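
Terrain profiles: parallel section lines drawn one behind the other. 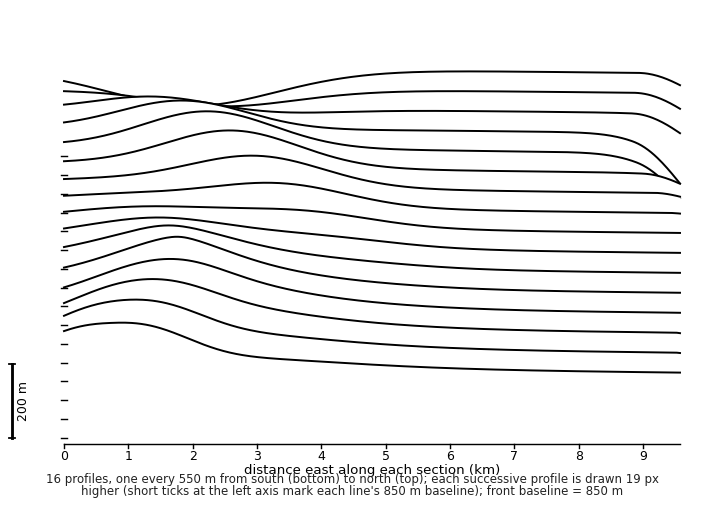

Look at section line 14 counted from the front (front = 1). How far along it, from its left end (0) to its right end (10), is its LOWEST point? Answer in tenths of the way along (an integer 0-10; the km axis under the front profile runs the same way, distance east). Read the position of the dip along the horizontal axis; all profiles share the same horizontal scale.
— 10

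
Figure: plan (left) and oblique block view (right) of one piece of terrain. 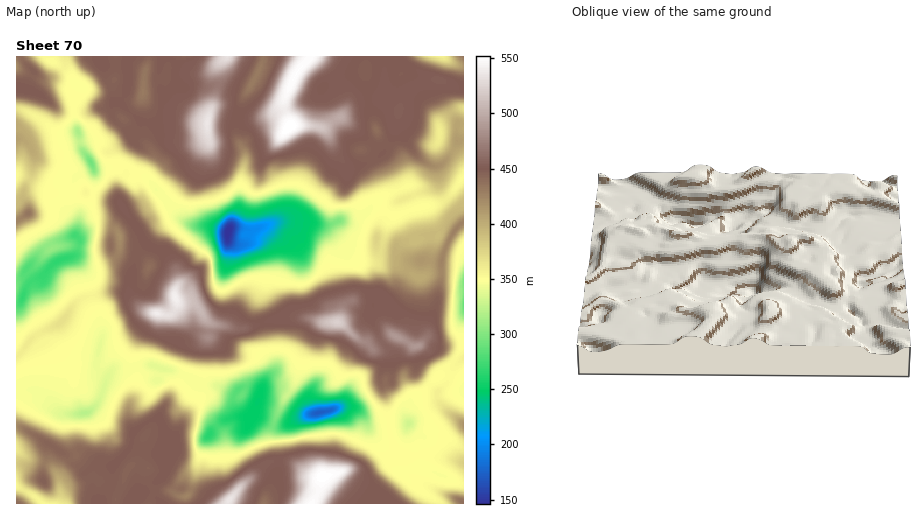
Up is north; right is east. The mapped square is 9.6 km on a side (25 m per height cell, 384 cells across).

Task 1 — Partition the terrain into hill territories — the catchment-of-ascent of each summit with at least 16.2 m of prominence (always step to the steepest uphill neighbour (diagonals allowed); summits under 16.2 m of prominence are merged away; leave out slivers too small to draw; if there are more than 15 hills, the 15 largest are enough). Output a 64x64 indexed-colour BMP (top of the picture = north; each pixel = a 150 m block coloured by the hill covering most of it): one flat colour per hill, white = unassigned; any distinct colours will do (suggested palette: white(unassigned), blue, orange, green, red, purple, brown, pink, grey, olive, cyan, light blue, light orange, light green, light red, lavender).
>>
<image width="64" height="64" href="data:image/bmp;base64,Qk12CAAAAAAAAHYAAAAoAAAAQAAAAEAAAAABAAQAAAAAAAAIAAATCwAAEwsAABAAAAAAAAAA////ALR3HwAOf/8ALKAsACgn1gC9Z5QAS1aMAMJ34wB/f38AIr28AM++FwDox64AeLv/AIrfmACWmP8A1bDFAAAO7jMzMzMzMzMzM3d3d3d3dzMzMzMzMzMzMzMzM///AO7uMzMzMzMzMzMzN3d3d3d3MzMzMzMzMzMzMzM////u7u4zMzMzMzMzMzM3d3d3d3czMzMzMzMzMzMzP////+7u7jMzMzMzMzMzMzd3d3d3d3MzMzMzMzMzMzP////d7u7uMzMzMzMzMzMzM3d3d3d3czMzMzMzMzMzP///3d3u7uMzMzMzMzMzMzMzd3d3d3dzMzMzMzMzMzMREd3d3e4zMzMzMzMzMzMzMzN3d3d3d3MzMzMzMzMzMREd3d3dMzMzMzMzMzMzMzMzMzd3d3d3czMzMzMzMzMxER3d3d0zMzMzMzMzMzMzMzMzN3d3d3dzMzMzMzMzMxERHd3d2zMzMzMzMzMzMzMzMzM3d3d3d3MzMzMzMzMzERHd3du7MzMzMzMzMzMzMzMzMzN3d3d3dzMzMzMzMzEREdu7u7szMzMzMzMzMzMzMzMzMzd3d3dEQzMzMzMzREERu7u7uzMzMzMzMzMzMzMzMzMzMzMXREREQzMzMzNERES7u7u7MzMzERETMzMzMzMzMzMzMRFEREREREMzNERERLu7u7szMzEREREzMzMzMzMzMzMxEUREREREREREREREu7u7uzMzERERETMzMzMzMzMzMzERFERERERERERERERru7u7EREREREREzMzMzMzMzMyIhIkRERERERERERERGZru7sRERERERETMzMzMzMzIiIiIiJEREREREREREREZma7uxERERERERMzMzMzMyIiIiIiIkREREREREREREZmZmERERERERERIiIzMyIiIiIiIiIiJERERERERERERmZmYREREREREREiIiIiIiIiIiIiIiIkRERERERERERmZmZmERERERERESIiIiIiIiIiIiIiIkRERERERERERGZmZmZhERERERERIiIiIiIiIiIiIiIiRERERERERERGZmZmZmYREREREREiIiIiIiIiIiIiIiJERERERERERGZmZmZmZhERERERESIiIiIiIiIiIiIiJEREREREREREZmZmZmZmERERERERIiIiIiIiIiIiIiIkREREREREREZmZmZmZmYREREREREiIiIiIiIiIiIiIiRERERERERERmZmZmZmZhEREREREiIiIiIiIiIiIiIiJERERERERERGZmZmZmZmERERERESIiIiIiIiIiIiIiIkRERERERERERERmZmZmYRERERERIiIiIiIiIiIiIiIiRERERERERERERGZmZmZhEREREREiIiIiIiIiIiIiIiJERERERERERERERmZmZmEREREREiIiIiIiIiIiIiIiIkREREREREREREREZmZmaIERERESIiIiIiIiIiIiIiIiJEREREREREREREQmZmZogRERERIiIiIiIiIiIiIiIiJEREREREREREREIiIiIiiBERERIiIiIiIiIiIiIiIiIkRERERERERCIiIiIiIiKIgRERIiIiIiIiIiIiIiIiIiREREREREQiIiIiIiIiIoiIERESIiIiIiIiIiIiIiIiJERERERERCIiIiIiIiIiiIiIERIiIiIiIiIiIiIiIRRERERERERCIiIiIiIiIiKIiIiIgiIiIiIiIiIiIiIRFERERERERCIiIiIiIiIiIoiIiIiCIiIiIiIiIiIiJVERFEREREREIiIiIiIiIiIiiIiIiIIiIiIiIiIiVVVVURERERERERESIiIiIiIiIiKIiIiIEiIiIiIiIiVVVVVVERERERERERERIiESIiIiIoiIiIERIiIiIiIiVVVVVVURERERERERERESERERIiIiiIiIgRESIiIiIiVVVVVVVREREREREREREREREREREiKIiIiIERIiIiIiVVVVVVVVERERERERERERERERERERIoiImYgREiIiIiJVVVVVVVURERERERERERERERERERESiJmZmBESIiIiJVVVVVVVVRERERERERERERERERERERGZmZmZmRIiIiFVVVVVVVVVEREREREREREREREREREREZmZmZmZkRERERVVVVVVVVVRERERERERERERERERERERmZmZmZkRERERFVVVVVVVVVERERERERERERERERERERGZmZmZmREREREVVVVVVVVVEREREREREREREREREREREZmZmZmRERERERVVVVVVVVURERERERERERERERERERERmZmZmZERERERFVVVVVVVVRERERERERERERERERERERGZmZqqoREREREVVVVVVVVREREREREREREREREREREREZmZqqoRERERERVVVVVVVVERERERERERERERERERERERmZqqqhERERERFVVVVVVVVRERERERERERERERERERERGqqqqqEREREREVVVVVVVVVEREREREREREREREREREREaqqqqoREREREVVVVVVVVVURERERERERERERERERERERqqqqqhERERERVVVVVVVVVVERERERERERERERERERERGqqqqqoRERERFVVVVVVVXMwREREREREREREREREREREaqqqqoRERERERVVzMzMzMzMERERERERERERERERERERqqqqqhERERERERHMzMzMzMwRERERERERERERERERERGqqqoREREREREREczMzMzMzMEREREREREREREREREREaqqoRERERERERERzMzMzMzMwREREREREREREREREREA"/>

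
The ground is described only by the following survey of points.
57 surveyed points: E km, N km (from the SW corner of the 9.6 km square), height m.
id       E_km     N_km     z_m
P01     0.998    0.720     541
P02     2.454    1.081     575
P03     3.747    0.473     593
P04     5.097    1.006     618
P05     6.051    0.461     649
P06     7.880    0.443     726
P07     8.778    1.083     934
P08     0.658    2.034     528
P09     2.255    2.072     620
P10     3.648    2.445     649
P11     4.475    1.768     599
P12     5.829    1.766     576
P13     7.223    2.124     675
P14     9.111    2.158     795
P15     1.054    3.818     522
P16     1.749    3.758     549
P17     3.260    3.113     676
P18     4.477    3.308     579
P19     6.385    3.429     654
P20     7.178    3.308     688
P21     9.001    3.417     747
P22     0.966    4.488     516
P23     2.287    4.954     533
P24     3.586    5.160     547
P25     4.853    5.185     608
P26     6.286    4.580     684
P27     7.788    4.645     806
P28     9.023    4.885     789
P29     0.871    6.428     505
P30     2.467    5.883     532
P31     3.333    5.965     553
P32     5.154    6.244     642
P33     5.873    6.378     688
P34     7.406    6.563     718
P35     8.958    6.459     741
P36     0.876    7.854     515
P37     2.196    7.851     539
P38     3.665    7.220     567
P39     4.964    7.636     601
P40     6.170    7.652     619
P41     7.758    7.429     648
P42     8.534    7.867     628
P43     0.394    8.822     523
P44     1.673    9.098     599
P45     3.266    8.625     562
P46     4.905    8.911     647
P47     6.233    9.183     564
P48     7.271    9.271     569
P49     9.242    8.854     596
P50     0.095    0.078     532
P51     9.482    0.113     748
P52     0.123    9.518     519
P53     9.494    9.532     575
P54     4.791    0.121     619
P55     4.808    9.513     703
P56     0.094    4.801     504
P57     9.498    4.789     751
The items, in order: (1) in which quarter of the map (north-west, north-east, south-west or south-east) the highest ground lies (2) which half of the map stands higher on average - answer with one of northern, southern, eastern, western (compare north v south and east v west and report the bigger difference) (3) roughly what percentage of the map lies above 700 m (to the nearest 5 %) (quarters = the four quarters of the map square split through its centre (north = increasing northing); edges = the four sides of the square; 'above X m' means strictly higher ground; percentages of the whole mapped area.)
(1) Look to the south-east quarter for the highest ground.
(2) The eastern half stands higher on average than the western half.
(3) Ground above 700 m makes up about 20 % of the sheet.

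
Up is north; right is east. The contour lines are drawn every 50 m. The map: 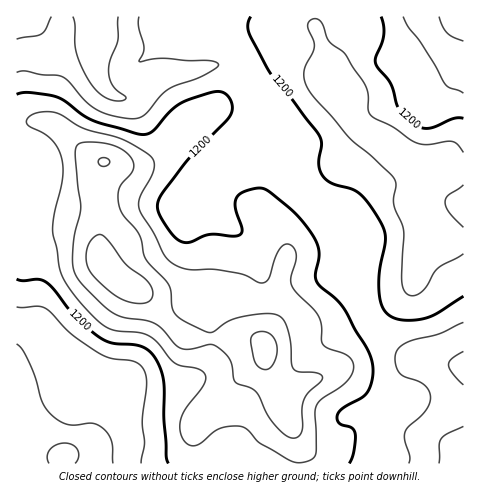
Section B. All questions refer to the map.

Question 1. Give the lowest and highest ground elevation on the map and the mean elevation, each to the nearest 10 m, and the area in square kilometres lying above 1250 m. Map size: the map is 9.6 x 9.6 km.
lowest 1060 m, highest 1380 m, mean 1210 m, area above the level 26.7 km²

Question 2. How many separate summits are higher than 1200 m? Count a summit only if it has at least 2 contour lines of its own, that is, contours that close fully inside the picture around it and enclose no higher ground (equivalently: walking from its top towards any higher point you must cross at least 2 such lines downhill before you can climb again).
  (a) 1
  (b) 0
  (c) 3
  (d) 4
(a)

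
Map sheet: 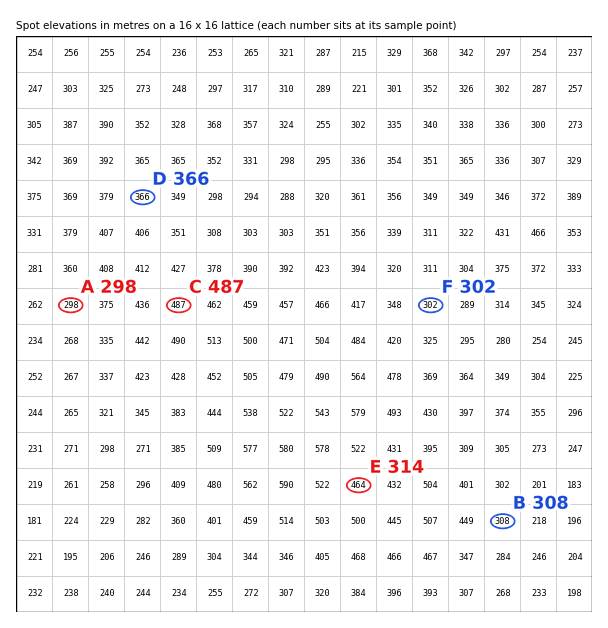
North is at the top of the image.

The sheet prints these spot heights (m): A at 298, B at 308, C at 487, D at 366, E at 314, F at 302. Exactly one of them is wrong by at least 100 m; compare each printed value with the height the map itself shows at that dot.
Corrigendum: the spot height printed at E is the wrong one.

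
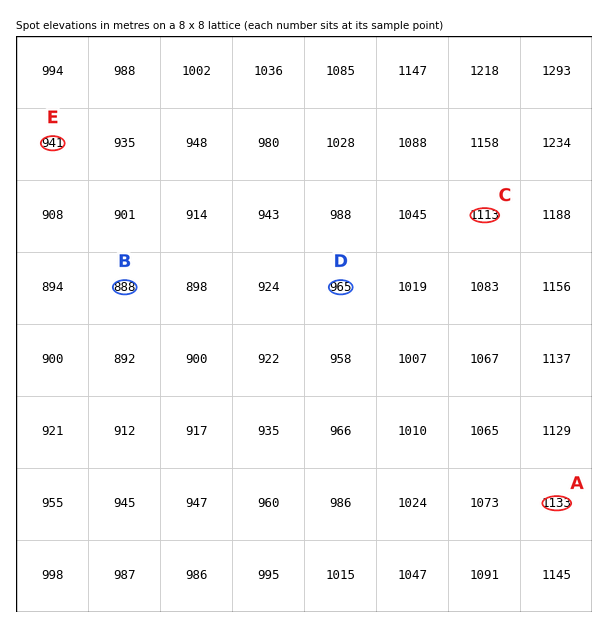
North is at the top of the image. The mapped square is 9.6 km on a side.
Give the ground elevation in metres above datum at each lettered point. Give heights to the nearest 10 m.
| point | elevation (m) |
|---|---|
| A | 1130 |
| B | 890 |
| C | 1110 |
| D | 960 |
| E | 940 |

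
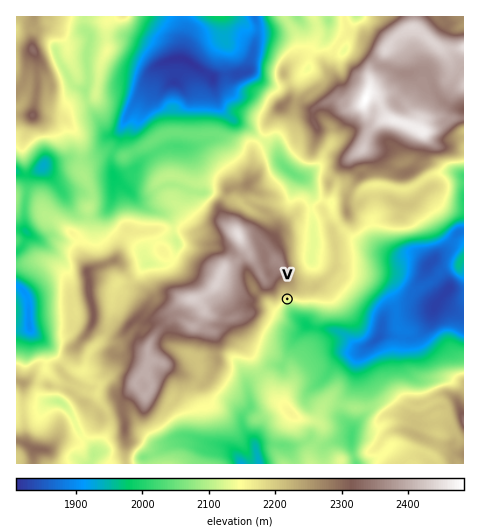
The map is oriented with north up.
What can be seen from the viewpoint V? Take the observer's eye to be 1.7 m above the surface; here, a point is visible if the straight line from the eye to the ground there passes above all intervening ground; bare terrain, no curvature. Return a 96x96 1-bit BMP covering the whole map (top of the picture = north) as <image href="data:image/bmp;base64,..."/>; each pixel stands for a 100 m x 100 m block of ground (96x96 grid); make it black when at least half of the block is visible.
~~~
<image width="96" height="96" href="data:image/bmp;base64,Qk2+BAAAAAAAAD4AAAAoAAAAYAAAAGAAAAABAAEAAAAAAIAEAAATCwAAEwsAAAIAAAAAAAAA////AAAAAAAAAAAAABAAABwB4AQAAAAAAAAAAA9AAA0AAAAAAAAAAA5wAA8AAAAAAAAAAAB4AA0AAAAAAAAAAAB8AA0AAAAAAAAAAAA+AAcAAAAAAAAAAAA/BgcAAAAAAAAAAAA//AcAAAAAAAAAAGAYeAcAAAAAAAAAA+AceAcAAAAAAAAAH8Af/gcAAAAAAAAAP8AP/IcAAAAAAAAA/+P/+H4AAAAAAAAB/+P//w4AAAAAAAAD+/H///4AAAAAAAAH8fn///8AAAAAAAAP+f////8AAAAAAAAP/v////8AAAAAAAAP//////8AAAAAAAAP//////8AAAAAAAAP//////8AAAAAAAAMf/////8AAAAAAAAM//////8AAAAAAAAf/+A///8AAAAAAAA//+Af//8AAAAAAAAf/+AAAP8AAAAAAAAf//4AABgAAAAAAAAf//4AAAAAAAAAAAAf/+AAAAAAAAAAAAAf/4AAAAAAAAAAAAAf/8AAAAAAAAAAAAAf/8AAAAAAAAAAAAAf/+AAAAAAAAAAAAAY+AAAAAAAAAAAAAAA+AAAAAAAAAAAAAAA+AAAAAAAAAAAAAABoAAAAAAAAAAAAAABAAAAAAAAAAAAAAAAAAAAAAAAAAAAAAAAAAAAAAAAAAAAAAAAAAAAAAAAAAAAAAAAAAAAAAAAAAAAAAAAAAAAAAAAAAAAAAAAAAAAAAAAAAAAAAAAAAAAAAAAAAAAAAAAAAAAAAAAAAAAAAAAAAAAAAAAAAAAAAAAAAAAAAAAAAAAAAAAAAAAAAAAAAAAAAAAAAAAAAAAAAAAAAAAAAAAAAAAAAAAAAAAAAAAAAAAAAAAAAAAAAAAAAAAAAAAAAAAAAAAAAAAAAAAAAAAAAAAAAAAAAAAAAAAAAAAAAAAAAAAAAAAAAAAAAAAAAAAAAAAAAAAAAAAAAAAAAAAAAAAAAAAAAAAAAAAAAAAAAAAAAAAAAAAAAAAAAAAAAAAAAAAAAAAAAAAAAAAAAAAAAAAAAAAAAAAAAAAAAAAAAAAAAAAAAAAAAAAAAAAAAAAAAAAAAAAAAAAAAAAAAAAAAAAAAAAAAAAAAAAAAAAAAAAAAAAAAAAAAAAAAAAAAAAAAAAAAAAAAAAAAAAAAAAAAAAAAAAAAAAAAAAAAAAAAAAAAAAAAAAAAAAAAAAAAAAAAAAAAAAAAAAAAAAAAAAAAAAAAAAAAAAAAAAAAAAAAAAAAAAAAAAAAAAAAAAAAAAAAAAAAAAAAAAAAAAAAAAAAAAAAAAAAAAAAAAAAAAAAAAAAAAAAAAAAAAAAAAAAAAAAAAAAAAAAAAAAAAAAAAAAAAAAAAAAAAAAAAAAAAAAAAAAAAAAAAAAAAAAAAAAAAAAAAAAAAAAAAAAAAAAAAAAAAAAAAAAAAAAAAAAAAAAAAAAAAAAAAAAAAAAAAAAAAAAAAAAAAAAAAAAAAAAAAAAAAAAAAAAAAAAAAAAAAAAAAAAAAAAAAAAAAAAAAAAAAAAAAAAAAAAAAAAAAAAAAAAAAAAAAAAAAAAAAAAAAAAA="/>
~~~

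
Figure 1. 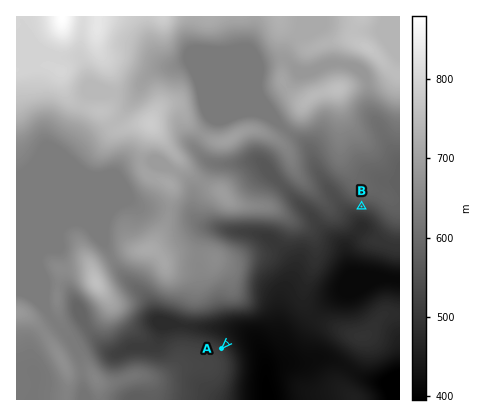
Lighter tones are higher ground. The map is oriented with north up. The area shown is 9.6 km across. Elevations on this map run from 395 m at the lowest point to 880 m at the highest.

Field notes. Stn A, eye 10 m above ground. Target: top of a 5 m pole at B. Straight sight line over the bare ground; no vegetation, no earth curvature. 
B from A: yes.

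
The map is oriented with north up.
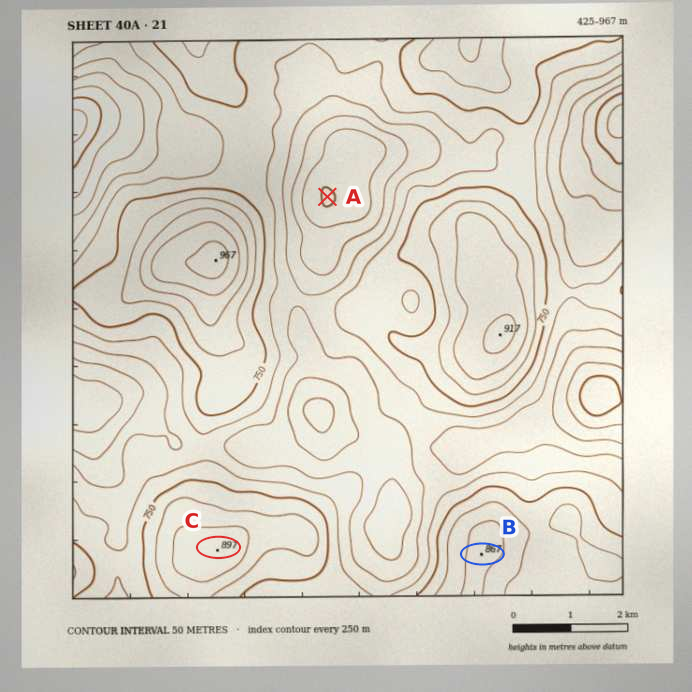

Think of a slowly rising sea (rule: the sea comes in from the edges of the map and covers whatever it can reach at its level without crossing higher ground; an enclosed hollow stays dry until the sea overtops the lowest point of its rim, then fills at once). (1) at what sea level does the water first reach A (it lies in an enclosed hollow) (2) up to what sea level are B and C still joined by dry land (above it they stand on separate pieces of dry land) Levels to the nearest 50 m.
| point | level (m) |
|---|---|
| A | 650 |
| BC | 700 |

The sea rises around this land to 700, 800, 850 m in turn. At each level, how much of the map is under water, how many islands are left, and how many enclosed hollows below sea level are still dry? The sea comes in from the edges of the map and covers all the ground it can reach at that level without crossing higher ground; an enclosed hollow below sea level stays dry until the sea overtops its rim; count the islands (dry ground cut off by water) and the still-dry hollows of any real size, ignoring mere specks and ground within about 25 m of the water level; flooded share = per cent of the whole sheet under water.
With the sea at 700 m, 47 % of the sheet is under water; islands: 0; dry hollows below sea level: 0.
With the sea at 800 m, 83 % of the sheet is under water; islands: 2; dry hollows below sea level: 0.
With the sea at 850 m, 92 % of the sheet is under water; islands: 3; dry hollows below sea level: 0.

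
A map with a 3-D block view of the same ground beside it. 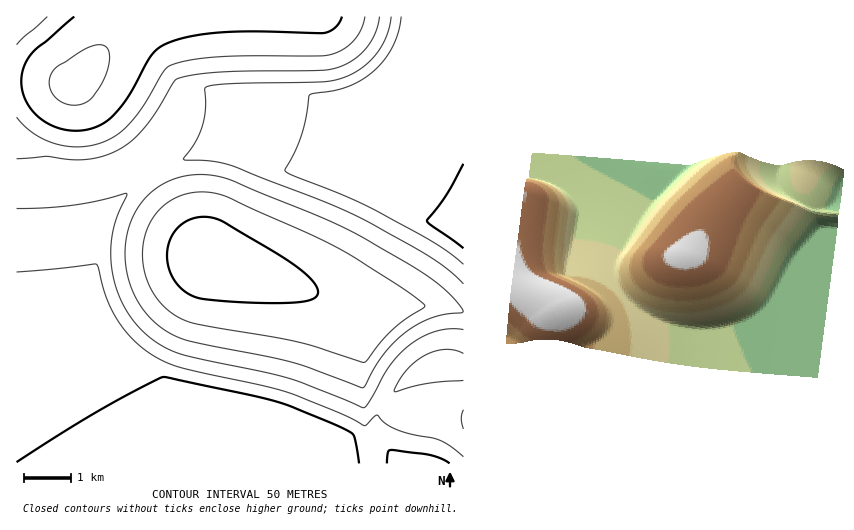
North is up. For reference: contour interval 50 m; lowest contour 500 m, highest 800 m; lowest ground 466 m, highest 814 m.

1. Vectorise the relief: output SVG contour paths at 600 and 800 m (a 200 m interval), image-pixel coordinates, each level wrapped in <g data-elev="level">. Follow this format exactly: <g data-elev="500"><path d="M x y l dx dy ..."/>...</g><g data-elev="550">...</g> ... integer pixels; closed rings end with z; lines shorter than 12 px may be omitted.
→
<g data-elev="600"><path d="M463 410l-2 9 2 10"/><path d="M463 284l-16-15-21-14-56-32-28-14-112-44-17-4-27-1-3-1 12-16 7-17 3-16 1-23 5-2 20-1 94-2 20-5 17-9 14-14 10-18 5-19"/><path d="M17 209l29-1 28-3 25-5 27-7 0 3-8 19-5 17-2 18 1 19 4 18 7 17 10 16 12 13 16 12 18 8 109 25 74 29 2 1 4-4 24-41 18-18 13-8 14-6 14-2 12 1"/></g><g data-elev="800"><path d="M66 104l10 1 9-2 7-5 6-9 7-13 4-14 0-10-4-6-8-1-10 3-28 18-6 5-4 10 2 9 5 8z"/></g>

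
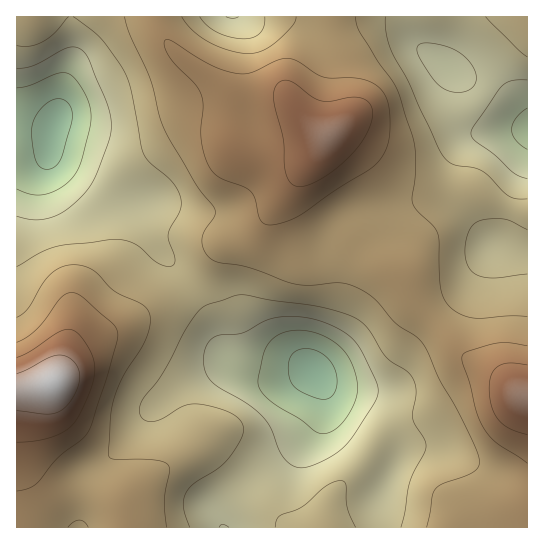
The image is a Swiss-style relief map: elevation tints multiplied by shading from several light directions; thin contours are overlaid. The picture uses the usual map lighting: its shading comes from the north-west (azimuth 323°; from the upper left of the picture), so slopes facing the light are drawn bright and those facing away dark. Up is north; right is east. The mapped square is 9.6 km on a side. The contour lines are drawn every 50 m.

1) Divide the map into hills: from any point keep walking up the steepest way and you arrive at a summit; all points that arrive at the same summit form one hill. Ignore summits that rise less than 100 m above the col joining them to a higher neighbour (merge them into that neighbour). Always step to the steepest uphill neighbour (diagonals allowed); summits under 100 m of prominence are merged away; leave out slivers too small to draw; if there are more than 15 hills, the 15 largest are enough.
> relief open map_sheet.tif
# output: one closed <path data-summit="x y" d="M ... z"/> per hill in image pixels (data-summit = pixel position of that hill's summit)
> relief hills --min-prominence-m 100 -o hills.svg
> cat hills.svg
<path data-summit="53 383" d="M70 16l-54 1 0 510 362 1 1-29 17-44-3-16-8-13-20-18-31-13-21-24-7 0-21 6-20 0-18-4-12-6-10-12-22-53-48-59-16-41-2-2-26 0-17-7-36-28-7-8 0-23 8-21 2-20 12-40 0-18z"/><path data-summit="329 135" d="M407 16l-336 1 2 36-12 40-2 20-8 21-2 20 9 11 36 28 17 7 26 0 2 2 16 41 41 50 11 16 18 46 10 12 12 6 18 4 20 0 27-7 0-12 20-55 1-14-6-32 0-15 12-18 20-11 28-2 19-7 45-11 5-6 1-20 6-18 8-12 15-4 42-4 0-7-25-23-13-10-33-14-32-24-12-13z"/><path data-summit="527 397" d="M527 129l-41 4-15 4-8 12-6 18-1 20-5 6-45 11-19 7-21 1-15 4-16 13-8 13 0 15 6 32-1 14-20 55 0 12 22 25 39 18 12 13 8 13 3 16-17 44 0 29 149-1 0-276-36-6 9-8 3-6 9-34 15-38z"/>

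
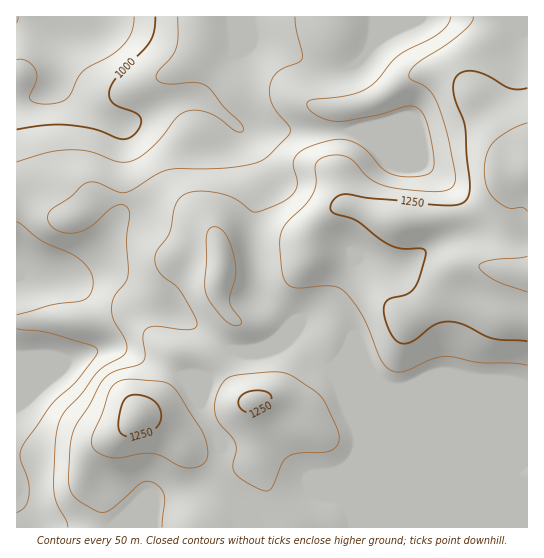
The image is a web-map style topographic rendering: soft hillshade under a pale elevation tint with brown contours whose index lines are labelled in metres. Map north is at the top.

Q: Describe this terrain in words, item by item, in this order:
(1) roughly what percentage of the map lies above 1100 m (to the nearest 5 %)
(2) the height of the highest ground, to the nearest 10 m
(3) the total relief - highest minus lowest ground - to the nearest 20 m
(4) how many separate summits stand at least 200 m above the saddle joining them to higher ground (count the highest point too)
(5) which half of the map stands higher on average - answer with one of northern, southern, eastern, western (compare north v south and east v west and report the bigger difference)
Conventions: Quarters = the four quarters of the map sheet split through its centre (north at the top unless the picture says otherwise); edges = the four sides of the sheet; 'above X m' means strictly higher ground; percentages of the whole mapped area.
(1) Roughly 75 % of the ground is higher than 1100 m.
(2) About 1330 m is the highest elevation on the sheet.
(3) Highest minus lowest: about 420 m of relief.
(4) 1 summit rises at least 200 m above its surroundings.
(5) The eastern half stands higher on average than the western half.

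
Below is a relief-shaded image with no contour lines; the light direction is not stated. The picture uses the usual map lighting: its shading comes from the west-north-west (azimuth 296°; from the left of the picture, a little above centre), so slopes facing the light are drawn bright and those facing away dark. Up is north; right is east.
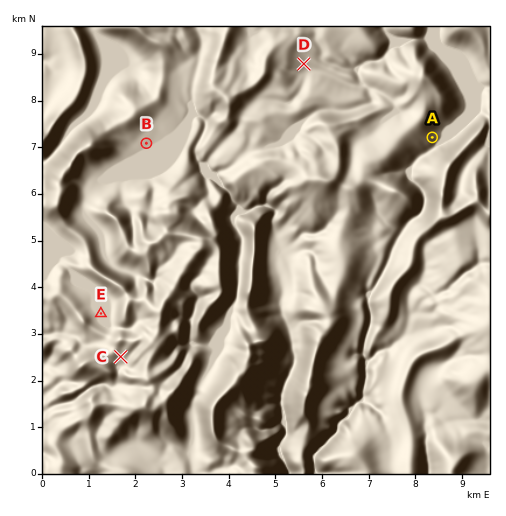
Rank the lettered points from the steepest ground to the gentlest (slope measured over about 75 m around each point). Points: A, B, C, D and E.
A C D B E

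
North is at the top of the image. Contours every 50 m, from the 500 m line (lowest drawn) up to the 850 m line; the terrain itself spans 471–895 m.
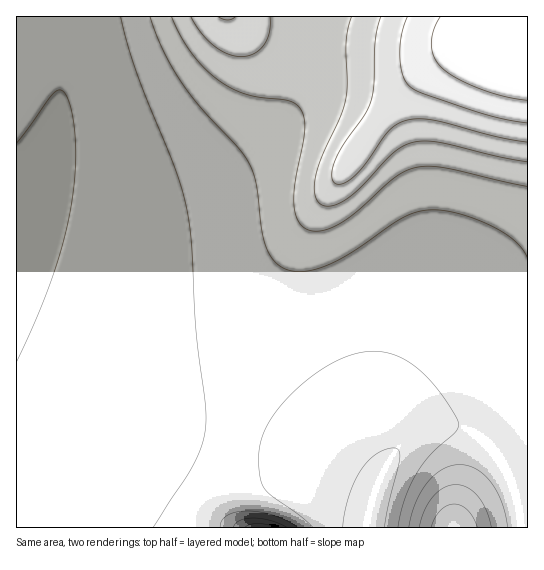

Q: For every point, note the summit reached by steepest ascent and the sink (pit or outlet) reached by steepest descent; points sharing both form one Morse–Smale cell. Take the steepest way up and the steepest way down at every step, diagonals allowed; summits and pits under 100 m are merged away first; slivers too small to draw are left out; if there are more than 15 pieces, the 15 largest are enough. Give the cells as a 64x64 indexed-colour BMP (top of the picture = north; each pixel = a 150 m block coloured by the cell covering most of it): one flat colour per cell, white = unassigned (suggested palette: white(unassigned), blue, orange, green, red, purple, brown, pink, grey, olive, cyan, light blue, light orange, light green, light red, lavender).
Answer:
<image width="64" height="64" href="data:image/bmp;base64,Qk12CAAAAAAAAHYAAAAoAAAAQAAAAEAAAAABAAQAAAAAAAAIAAATCwAAEwsAABAAAAAAAAAA////ALR3HwAOf/8ALKAsACgn1gC9Z5QAS1aMAMJ34wB/f38AIr28AM++FwDox64AeLv/AIrfmACWmP8A1bDFACIiIiIiIiIiIiIiIiIiIiIiIiIiIiIzMzMzMzMzMzMxIiIiIiIiIiIiIiIiIiIiIiIiIiIiIjMzMzMzMzMzMzEiIiIiIiIiIiIiIiIiIiIiIiIiIiIiMzMzMzMzMzMzMSIiIiIiIiIiIiIiIiIiIiIiIiIiIiIjMzMzMzMzMzMxIiIiIiIiIiIiIiIiIiIiIiIiIiIiIiMzMzMzMzMzMxEiIiIiIiIiIiIiIiIiIiIiIiIiIiIiEzMzMzMzMzMzESIiIiIiIiIiIiIiIiIiIiIiIiIiIiERMzMzMzMzMzMRIiIiIiIiIiIiIiIiIiIiIiIiIiIhEREzMzMzMzMzMREiIiIiIiIiIiIiIiIiIiIiIiIiERERERMzMzMzMzMRESIiIiIiIiIiIiIiIiIiIiIiEREREREREzMzMzMzMxERIiIiIiIiIiIiIiIiIiIRERERERERERERMzMzMzMxEREiIiIiIiIiIiIiIiERERERERERERERERETMzMzMxERESIiIiIiIiIiIiERERERERERERERERERERETMzMRERERIiIiIiIiIiIREREREREREREREREREREREREREREREREiIiIiIiIhERERERERERERERERERERERERERERERERESIiIiIiERERERERERERERERERERERERERERERERERERIiIiIhEREREREREREREREREREREREREREREREREREREiIiIRERERERERERERERERERERERERERERERERERERESIiERERERERERERERERERERERERERERERERERERERERIRERERERERERERERERERERERERERERERERERERERERERERERERERERERERERERERERERERERERERERERERERERERERERERERERERERERERERERERERERERERERERERERERERERERERERERERERERERERERERERERERERERERERERERERERERERERERERERERERERERERERERERERERERERERERERERERERERERERERERERERERERERERERERERERERERERERERERERERERERERERERERERERERERERERERERERERERERERERERERERERERERERERERERERERERERERERERERERERERERERERERERERERERERERERERERERERERERERERERERERERERERERERERERERERERERERERERERERERERERERERERERERERERERERERERERERERERERERERERERERERERERERERERERERERERERERERERERERERERERERERERERERERERERERERERERERERERERERERERERERERERERERERERERERERERERERERERERERERERERERERERERERERERERERERERERERERERERERERERERERERERERERERERERERERERERERERERERERERERERERERERERERERERERERERERERERERERERERERERERERERERERERERERERERERERERERERERERERERERERERERERERERERERERERERERERERERERERERERERERERERERERERERERERERERERERERERERERERERERERERERERERERERERERERERERERERERERERERERERERERERERERERERERERERERERERERERERERERERERERERERERERERERERERERERERERERERERERERERERERERERERERERERERERERERERERERERERERERERERERERERERERERERERERERERERERERERERERERERERERERERERERERERERERERERERERERERERERERERERERERERERERERERERERERERERERERERERERERERERERERERERERERERERERERERERERERERERERERERERERERERERERERERERERERERERERERERERERERERERERERERERERERERERERERERERERERERERERERERERERERERERERERERERERERERERERERERERERERERERERERERERERERERERERERERERERERERERERERERERERERERERERERERERERERERERERERERERERERERERERERERERERERERERERERERERERERERERERERERERERERERERERERERERERERERERERERERERERERERERERERERERERERERERERERERERERERERERERERERERERERERERERERERERERERERERERERERERERERERERERERERERERERERERERERERERERERERERERERERERERERERERERERERERERERERERERERERERERERERERERERERERERERERERERERERERERERERERERERERERERERERERERERERERERERERERERERERERERERERERERERERERERERERERERERERERERERERERERERERERERERERERERERERERERERERERERERERERERERERERERERERERERERERERERERERERERERERERERERERERERERERERERERERERERERERERERERERERERERERERERERERERERERERERERERERERERERERERERERERERERERERERERERERERERERERERERERERERERERERERERERER"/>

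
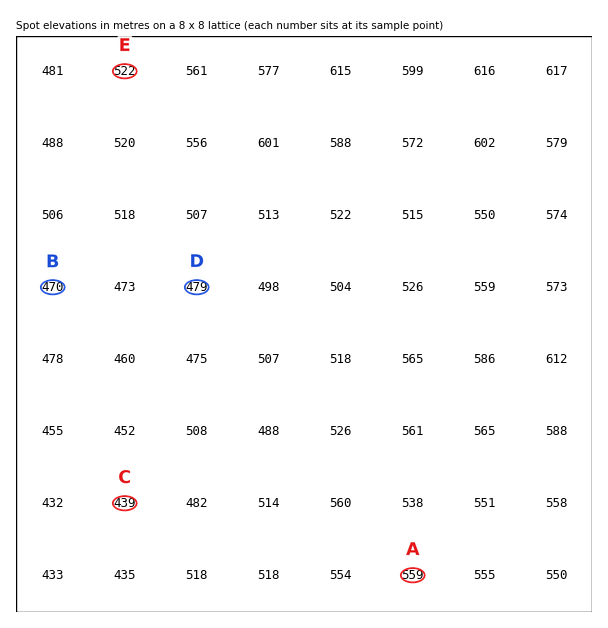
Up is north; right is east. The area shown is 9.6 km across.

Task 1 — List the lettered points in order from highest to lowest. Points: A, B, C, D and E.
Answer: A E D B C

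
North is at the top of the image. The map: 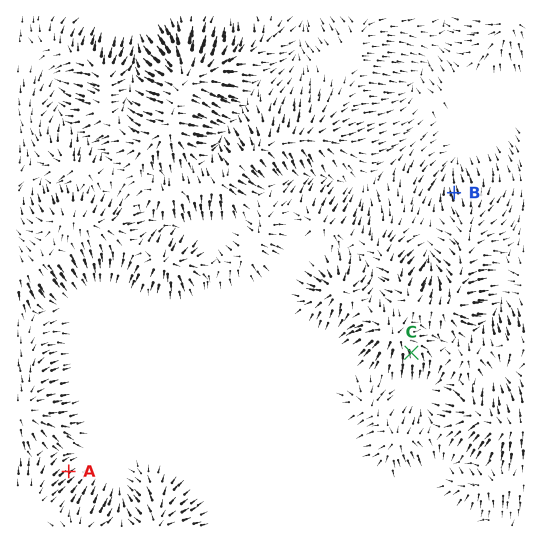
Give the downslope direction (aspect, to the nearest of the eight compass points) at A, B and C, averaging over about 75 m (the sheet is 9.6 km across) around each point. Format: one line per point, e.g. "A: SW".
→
A: NE
B: N
C: S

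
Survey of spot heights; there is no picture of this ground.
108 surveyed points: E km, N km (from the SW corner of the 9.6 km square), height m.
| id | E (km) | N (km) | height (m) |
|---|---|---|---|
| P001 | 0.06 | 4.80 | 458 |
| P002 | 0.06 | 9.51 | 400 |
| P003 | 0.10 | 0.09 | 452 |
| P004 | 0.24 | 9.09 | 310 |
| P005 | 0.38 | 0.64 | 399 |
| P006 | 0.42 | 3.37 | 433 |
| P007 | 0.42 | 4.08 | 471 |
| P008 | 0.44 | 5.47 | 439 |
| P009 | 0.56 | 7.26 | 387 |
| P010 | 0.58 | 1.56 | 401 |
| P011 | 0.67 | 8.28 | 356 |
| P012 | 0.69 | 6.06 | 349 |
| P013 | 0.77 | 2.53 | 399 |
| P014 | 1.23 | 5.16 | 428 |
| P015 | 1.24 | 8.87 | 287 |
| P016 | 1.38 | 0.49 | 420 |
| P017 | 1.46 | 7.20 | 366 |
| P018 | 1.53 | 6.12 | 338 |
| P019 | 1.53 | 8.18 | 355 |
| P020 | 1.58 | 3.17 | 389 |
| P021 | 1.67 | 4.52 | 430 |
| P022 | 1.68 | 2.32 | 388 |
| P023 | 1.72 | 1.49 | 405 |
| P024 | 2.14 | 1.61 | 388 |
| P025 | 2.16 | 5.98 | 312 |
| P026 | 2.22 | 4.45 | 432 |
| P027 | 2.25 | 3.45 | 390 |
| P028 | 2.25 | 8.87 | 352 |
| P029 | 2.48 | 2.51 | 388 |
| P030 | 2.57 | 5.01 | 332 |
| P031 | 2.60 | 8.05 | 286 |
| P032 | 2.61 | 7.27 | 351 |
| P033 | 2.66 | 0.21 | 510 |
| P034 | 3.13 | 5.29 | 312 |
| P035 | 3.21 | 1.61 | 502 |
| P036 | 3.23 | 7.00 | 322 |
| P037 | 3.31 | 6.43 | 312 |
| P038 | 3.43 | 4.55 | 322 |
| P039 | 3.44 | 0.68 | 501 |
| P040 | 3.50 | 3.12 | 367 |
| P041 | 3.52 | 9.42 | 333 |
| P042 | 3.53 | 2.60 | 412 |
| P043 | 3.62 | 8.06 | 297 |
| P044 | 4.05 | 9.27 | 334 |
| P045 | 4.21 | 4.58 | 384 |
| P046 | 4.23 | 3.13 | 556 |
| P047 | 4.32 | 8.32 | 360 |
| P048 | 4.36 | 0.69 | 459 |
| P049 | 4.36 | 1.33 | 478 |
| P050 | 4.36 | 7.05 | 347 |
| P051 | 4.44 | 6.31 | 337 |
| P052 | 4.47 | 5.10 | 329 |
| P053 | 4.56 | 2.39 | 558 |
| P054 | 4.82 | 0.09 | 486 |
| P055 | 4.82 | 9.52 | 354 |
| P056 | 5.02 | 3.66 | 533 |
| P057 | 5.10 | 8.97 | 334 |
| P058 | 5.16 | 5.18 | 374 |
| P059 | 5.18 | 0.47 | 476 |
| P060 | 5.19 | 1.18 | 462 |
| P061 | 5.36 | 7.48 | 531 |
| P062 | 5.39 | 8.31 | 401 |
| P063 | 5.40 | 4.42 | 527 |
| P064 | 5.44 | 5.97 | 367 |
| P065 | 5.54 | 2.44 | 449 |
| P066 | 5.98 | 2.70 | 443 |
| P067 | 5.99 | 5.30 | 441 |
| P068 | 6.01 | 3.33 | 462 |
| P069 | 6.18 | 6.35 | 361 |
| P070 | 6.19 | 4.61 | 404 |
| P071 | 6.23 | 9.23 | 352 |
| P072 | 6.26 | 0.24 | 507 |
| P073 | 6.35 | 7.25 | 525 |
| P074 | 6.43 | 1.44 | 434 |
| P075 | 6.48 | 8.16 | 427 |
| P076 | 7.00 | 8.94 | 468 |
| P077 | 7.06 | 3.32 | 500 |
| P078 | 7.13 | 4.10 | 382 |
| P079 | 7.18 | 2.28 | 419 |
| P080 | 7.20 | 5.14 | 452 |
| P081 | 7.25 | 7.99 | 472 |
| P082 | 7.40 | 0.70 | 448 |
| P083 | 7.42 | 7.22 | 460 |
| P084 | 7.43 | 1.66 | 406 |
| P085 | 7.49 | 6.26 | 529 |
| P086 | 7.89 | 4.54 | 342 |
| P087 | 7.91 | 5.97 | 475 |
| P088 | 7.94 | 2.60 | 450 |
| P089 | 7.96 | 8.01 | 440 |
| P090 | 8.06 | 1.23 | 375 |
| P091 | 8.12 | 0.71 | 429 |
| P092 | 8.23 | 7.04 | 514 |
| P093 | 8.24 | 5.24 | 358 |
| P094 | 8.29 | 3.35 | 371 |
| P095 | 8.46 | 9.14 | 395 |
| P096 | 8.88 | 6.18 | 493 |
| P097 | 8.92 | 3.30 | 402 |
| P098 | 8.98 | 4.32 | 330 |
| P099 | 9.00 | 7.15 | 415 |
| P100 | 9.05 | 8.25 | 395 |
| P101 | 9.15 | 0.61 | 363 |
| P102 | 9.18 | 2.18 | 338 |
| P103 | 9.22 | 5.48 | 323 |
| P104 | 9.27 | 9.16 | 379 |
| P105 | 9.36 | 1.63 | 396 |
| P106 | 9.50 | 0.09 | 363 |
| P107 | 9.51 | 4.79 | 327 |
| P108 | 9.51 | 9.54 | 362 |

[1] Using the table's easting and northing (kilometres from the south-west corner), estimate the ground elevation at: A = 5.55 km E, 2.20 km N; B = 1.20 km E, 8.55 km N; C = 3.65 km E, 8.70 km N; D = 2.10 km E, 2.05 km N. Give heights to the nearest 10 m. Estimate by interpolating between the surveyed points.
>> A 410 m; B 330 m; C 340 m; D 390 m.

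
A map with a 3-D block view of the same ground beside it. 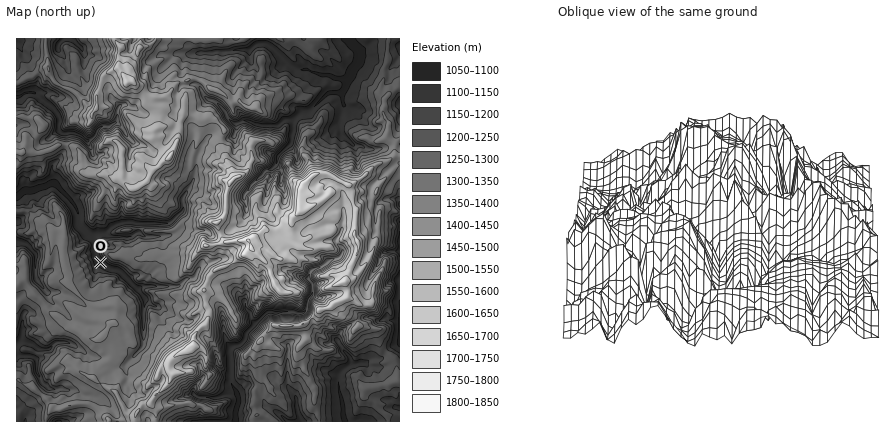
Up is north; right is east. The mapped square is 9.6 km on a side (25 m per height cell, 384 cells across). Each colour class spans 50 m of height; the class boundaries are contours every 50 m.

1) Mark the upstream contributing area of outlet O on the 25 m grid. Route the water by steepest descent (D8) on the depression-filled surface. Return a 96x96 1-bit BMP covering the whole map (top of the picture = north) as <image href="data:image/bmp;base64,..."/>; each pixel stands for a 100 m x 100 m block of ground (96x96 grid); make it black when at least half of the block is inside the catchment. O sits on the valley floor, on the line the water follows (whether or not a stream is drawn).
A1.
<image width="96" height="96" href="data:image/bmp;base64,Qk2+BAAAAAAAAD4AAAAoAAAAYAAAAGAAAAABAAEAAAAAAIAEAAATCwAAEwsAAAIAAAAAAAAA////AAAAAAAAAAAAAAAAAAAAAAAAAAAAAAAAAAAAAAAAAAAcAAAAAAAAAAAAAAAeAAAAAAAAAAAAAAA/gAAAAAAAAAAAAAA/wAAAAAAAAAAAAAB/4AAAAAAAAAAAAAB/8AAAAAAAAAAAAAH/+AAAAAAAAAAAAAf//AAAAAAAAAAAAA///gAAAAAAAAAAAB///gAAAAAAAAAAAA///AAAAAAAAAAAAAf//AAAAAAAAAAAAAP//AAAAAAAAAAAAAD//gAAAAAAAAAAAAD//wAAAAAAAAAAAAD//8AAAAAAAAAAAAD//+AAAAAAAAAAAAD///AAAAAAAAAAAAH///AAAAAAAAAAAAP///gAAAAAAAAAAAP///gAAAAAAAAAAAH///wAAAAAAAAAAAH///4AAAAAAAAAAAB///8AAAAAAAAAAAB///8AAAAAAAAAAAB///8AAAAAAAAAAAB///8AAAAAAAAAAAf///8AAAAAAAAAAAf///4AAAAAAAAAAAf///4AAAAAAAAAAAf///4AAAAAAAAAAAf///4AAAAAAAAAAAf///8AAAAAAAAAAAf///8AAAAAAAAAAAf///8AAAAAAAAAAAf///+AAAAAAAAAAAf////gAAAAAAAAAAf////8AAAAAAAAAAP////+AAAAAAAAAAEAfAf/AAAAAAAAAAAAAAf/wAAAAAAAAAAAAAP/4AAAAAAAAAAAAAA/4AAAAAAAAAAAAAAAQAAAAAAAAAAAAAAAAAAAAAAAAAAAAAAAAAAAAAAAAAAAAAAAAAAAAAAAAAAAAAAAAAAAAAAAAAAAAAAAAAAAAAAAAAAAAAAAAAAAAAAAAAAAAAAAAAAAAAAAAAAAAAAAAAAAAAAAAAAAAAAAAAAAAAAAAAAAAAAAAAAAAAAAAAAAAAAAAAAAAAAAAAAAAAAAAAAAAAAAAAAAAAAAAAAAAAAAAAAAAAAAAAAAAAAAAAAAAAAAAAAAAAAAAAAAAAAAAAAAAAAAAAAAAAAAAAAAAAAAAAAAAAAAAAAAAAAAAAAAAAAAAAAAAAAAAAAAAAAAAAAAAAAAAAAAAAAAAAAAAAAAAAAAAAAAAAAAAAAAAAAAAAAAAAAAAAAAAAAAAAAAAAAAAAAAAAAAAAAAAAAAAAAAAAAAAAAAAAAAAAAAAAAAAAAAAAAAAAAAAAAAAAAAAAAAAAAAAAAAAAAAAAAAAAAAAAAAAAAAAAAAAAAAAAAAAAAAAAAAAAAAAAAAAAAAAAAAAAAAAAAAAAAAAAAAAAAAAAAAAAAAAAAAAAAAAAAAAAAAAAAAAAAAAAAAAAAAAAAAAAAAAAAAAAAAAAAAAAAAAAAAAAAAAAAAAAAAAAAAAAAAAAAAAAAAAAAAAAAAAAAAAAAAAAAAAAAAAAAAAAAAAAAAAAAAAAAAAAAAAAAAAAAAAAAAAAAAAAAAAAAAAAAAAAAAAAAAAAAAAAAAAAAAAAAAAAAAAAAAAAAAAAAAAAAAAAAAAAAAAAAAAAAAAAAAAAAAAAAAAAAAAAAAAAAAAAAAAAAAAAAAAAA="/>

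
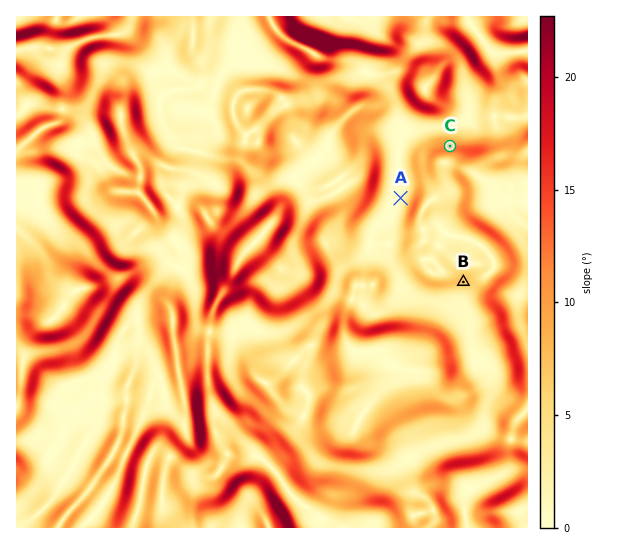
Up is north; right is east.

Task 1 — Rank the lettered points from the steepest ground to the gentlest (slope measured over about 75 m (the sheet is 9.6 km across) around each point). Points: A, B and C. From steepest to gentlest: C B A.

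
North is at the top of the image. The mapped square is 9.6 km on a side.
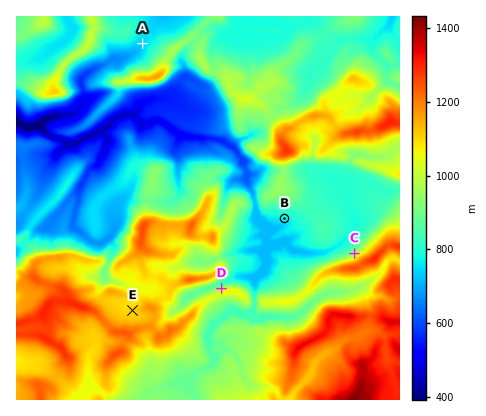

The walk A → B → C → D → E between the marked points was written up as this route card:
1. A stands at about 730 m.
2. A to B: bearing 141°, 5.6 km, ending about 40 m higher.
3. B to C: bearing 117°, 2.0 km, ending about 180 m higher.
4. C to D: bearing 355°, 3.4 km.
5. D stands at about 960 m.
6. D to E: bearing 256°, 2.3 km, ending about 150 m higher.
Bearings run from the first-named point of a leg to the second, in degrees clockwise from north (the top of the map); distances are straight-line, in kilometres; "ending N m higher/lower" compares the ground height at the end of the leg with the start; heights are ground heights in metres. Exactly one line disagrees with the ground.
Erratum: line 4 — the bearing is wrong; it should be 255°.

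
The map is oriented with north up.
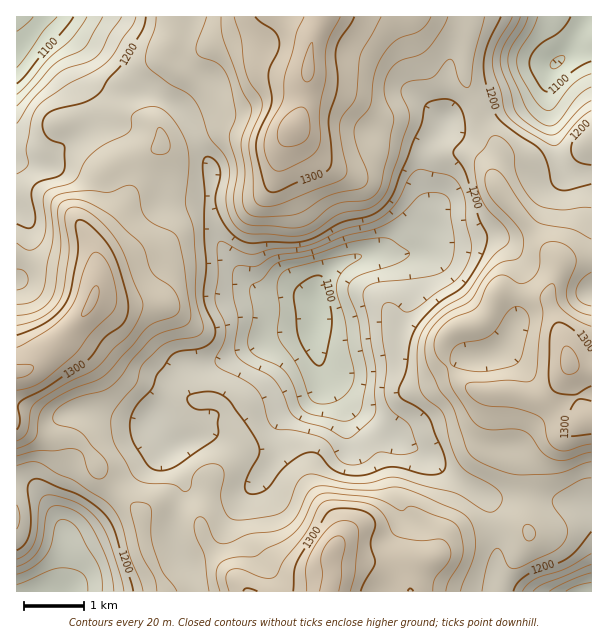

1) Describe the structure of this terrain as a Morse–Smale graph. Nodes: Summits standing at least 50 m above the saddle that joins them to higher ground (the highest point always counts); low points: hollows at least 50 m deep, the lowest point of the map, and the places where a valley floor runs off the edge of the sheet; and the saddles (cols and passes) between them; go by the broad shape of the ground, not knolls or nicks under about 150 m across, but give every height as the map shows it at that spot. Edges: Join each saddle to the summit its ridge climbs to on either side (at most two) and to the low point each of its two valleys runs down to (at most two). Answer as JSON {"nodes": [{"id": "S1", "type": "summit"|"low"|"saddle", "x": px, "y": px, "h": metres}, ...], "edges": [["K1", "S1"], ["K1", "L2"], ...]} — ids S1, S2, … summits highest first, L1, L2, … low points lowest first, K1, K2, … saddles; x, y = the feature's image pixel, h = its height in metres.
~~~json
{"nodes": [
{"id": "S1", "type": "summit", "x": 296, "y": 126, "h": 1352},
{"id": "S2", "type": "summit", "x": 333, "y": 549, "h": 1347},
{"id": "S3", "type": "summit", "x": 18, "y": 372, "h": 1343},
{"id": "S4", "type": "summit", "x": 569, "y": 362, "h": 1326},
{"id": "L1", "type": "low", "x": 18, "y": 51, "h": 1075},
{"id": "L2", "type": "low", "x": 557, "y": 63, "h": 1078},
{"id": "L3", "type": "low", "x": 315, "y": 312, "h": 1085},
{"id": "L4", "type": "low", "x": 51, "y": 591, "h": 1102},
{"id": "L5", "type": "low", "x": 585, "y": 591, "h": 1110},
{"id": "K1", "type": "saddle", "x": 116, "y": 489, "h": 1233},
{"id": "K2", "type": "saddle", "x": 495, "y": 527, "h": 1224},
{"id": "K3", "type": "saddle", "x": 480, "y": 119, "h": 1213},
{"id": "K4", "type": "saddle", "x": 161, "y": 96, "h": 1211}],
"edges": [["K1", "S3"], ["K1", "L3"], ["K1", "L4"], ["K2", "S2"], ["K2", "S4"], ["K2", "L5"], ["K3", "S1"], ["K3", "S4"], ["K3", "L2"], ["K3", "L3"], ["K4", "S1"], ["K4", "S3"], ["K4", "L1"], ["K4", "L3"]]}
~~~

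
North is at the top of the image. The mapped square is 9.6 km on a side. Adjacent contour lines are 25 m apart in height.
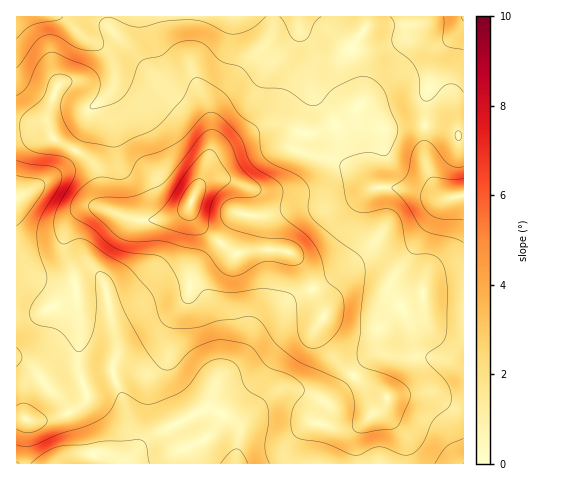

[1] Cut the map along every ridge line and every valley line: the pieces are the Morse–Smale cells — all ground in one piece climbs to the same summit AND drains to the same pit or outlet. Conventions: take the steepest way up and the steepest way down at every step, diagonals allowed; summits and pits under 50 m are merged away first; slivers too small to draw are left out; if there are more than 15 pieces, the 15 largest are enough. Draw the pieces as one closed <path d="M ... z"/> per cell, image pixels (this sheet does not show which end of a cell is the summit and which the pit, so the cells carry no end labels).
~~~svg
<path d="M35 126l-19 0 0 337 341 1 0-31 4-8 23-20 3-8-20-11-20-15-23-27-6-11 0-6 6-14-26-53-7-7-18-4-24 1-13 4-37-29-10-19-8 7-26 7-23-1-23-8-5-4-3-6-2-26-5-10-11-10-28-15-10-12z"/><path d="M365 16l-348 0-1 109 29 3 10 12 32 17 11 15 3 29 3 6 5 4 29 9 30-2 13-5 9-7 19-45 5-6 13-8 29-17 14-4 8 0 27 8 11-1 27-13 17-16 0-12-10-37 3-10 12-16z"/><path d="M358 107l-15 13-27 13-11 1-27-8-8 0-14 4-35 20-12 11-18 40-1 9 5 10 8 10 33 24 23-5 14 0 18 4 13 17 19 39 1 7 11 7 25 7 16-1 23-20 20-9 4-5 0 14 7 15 14 6 19 0 1-193-5-1-7-6-19-4-49 2-15-8z"/><path d="M423 295l-4 5-20 9-23 20-25 0-25-12-3 1-4 5 0 13 15 22 29 26 24 13-3 8-23 20-4 8-1 11 2 20 106-1 0-133-20 0-14-6-7-15z"/><path d="M463 16l-97 1-1 12-12 16-3 10 11 43-3 8 11 14 15 8 49-2 19 4 7 6 5 0z"/>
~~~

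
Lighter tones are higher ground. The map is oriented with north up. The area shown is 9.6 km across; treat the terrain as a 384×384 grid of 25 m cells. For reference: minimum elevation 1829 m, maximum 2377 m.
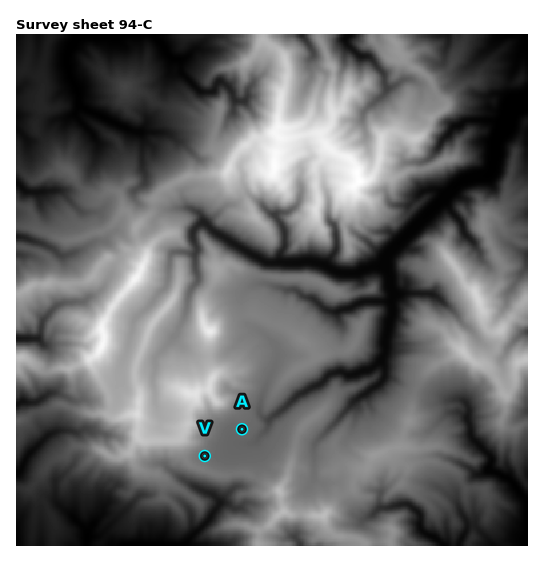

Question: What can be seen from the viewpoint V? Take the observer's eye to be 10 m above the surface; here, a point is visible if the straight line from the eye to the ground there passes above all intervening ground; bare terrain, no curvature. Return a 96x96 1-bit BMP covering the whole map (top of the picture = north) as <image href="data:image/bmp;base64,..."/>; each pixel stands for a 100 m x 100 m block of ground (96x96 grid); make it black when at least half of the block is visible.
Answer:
<image width="96" height="96" href="data:image/bmp;base64,Qk2+BAAAAAAAAD4AAAAoAAAAYAAAAGAAAAABAAEAAAAAAIAEAAATCwAAEwsAAAIAAAAAAAAA////AAAAAAAAAAAAAAQAAAAAAAAAAAAAAAAAAAAAAAAAAAAAAAAAAAAAAAAAAAAAAA4AAAAAAAAAAAAAAAMAAAAAAAAAAAAAAAOAAAAAAAAAAAAAAAHAAAAAAAAAAAAAAAHAAAAAAAAAAAAAAADAAAAAAAAAAAAAAAbAAAAAAAAAAAAAAAfAAAAAAAAAAAAAAAfAAAAAAAAAAAAAAAPgAAAAAAAAAAAAB/PgAAAAAAAAAAAAH//gAAAAAAAAAAAA///wAAAAAAAAAAAA///wAAAAAAAAAAAB///wAAAAAAAAAAAD///wAAAAAAAAAAAB//f4AAAAAAAAAAAAn/P4AAAAAAAAAAAA8/j4AAAAAAAAAAAAw/j8AAAAAAAAAAAAA/B+AAAAAAAAAAAAB/AfAAAAAAAAAAAAD+APgAAAAAAAAAAAf+EFwAAAAAAAAAAAGAGAQAAAABAAAAAAGAGAIAAAADAAAAAAAAHAMAAAACAAAAAAAADgAAAAACAAAAAAAAD8AAAAAEQAAAAAAAB/AAAAAIQAAAAAAAB3AAAABwQAAAAAAAAh/gAAnAQAAAAAAAAwP4AB+AAAAAAAAAAeBgAD8AAAAAAAAAAeAgAP4AAAAAAAAAAcAQB/wAAAAAAAAAAYAAB/gAAAAAAAAAAAAAB/AAAAAAAAAAAAAAA8AQAAAAAAAAAAAAA4AwAAAAAAAAAAAAAYBwAAAAAAAAAAAAAABgAAAAAAAAAAAAAADgAAAAAAAAAAAAAAHgAAAAAAAAAAAAAAPAAAAAAAAAAAAAAAeAAAAAAAAAAAAAAAcAAAAAAAAAAAAAAA8AAAAAAAAAAAAAAB4AAAAAAAAAAAAAABwAAAAAAAAAAAAAABwAAAAAAAAAAAAAABgAAAAAAAAAAAAgABAAAAAAAAAAAAAAAAAAAAAAAAAAAAAAAAAAAAAAAAAAAAAAAAAAAAAAAAAAAAAAAAAAAAAAAAAAAAAAAAAAAAAAAAAAAAAAAAAAAAAAAAAAAAACAAAAAAAAAAAAAAAeAAAAAAAAAAAAAAA+AAAAAAAAAAAAAAB4AAAAAAAAAAAAAAAwAAAAAAAAAAAAAAA4AAAAAAAAAAAAAAAAAAAAAAAAAAAAAAAAAAAAAAAAAAAAAAAAAAAAAAAAAAAAAAAAAAAAAAAAAAAAAAAAAAAAAAAAAAAAAAAAAAAAAAAAAAAAAAAAAAAAAAAAAAAAAAAAAAAAAAAAAAAAAAAAAAAAAAAAAAAAAAAAAAAAAAAAAAAAAAAAAAAAAAAAAAAAAAAAAAAAAAAAAAAAAAAAAAAAAAAAAAAAAAAAAAAAAAAAAAAAAAAAAAAAAAAAAAAAAAAAAAAAAAAAAAAAAAAAAAAAAAAAAAAAAAAAAAAAAAAAAAAAAAAAAAAAAAAAAAAAAAAAAAAAAAAAAAAAAAAAAAAAAAAAAAAAAAAAAAAAAAAAAAAAAAAAAAAAAAAAAAAAAAAAAAAAAAAAAAAAAAAAAAAAAAAAAAAAAAAAAAAAAAAAAAAAAAAAAAAAAAAAAAAAAAAAAAAAA="/>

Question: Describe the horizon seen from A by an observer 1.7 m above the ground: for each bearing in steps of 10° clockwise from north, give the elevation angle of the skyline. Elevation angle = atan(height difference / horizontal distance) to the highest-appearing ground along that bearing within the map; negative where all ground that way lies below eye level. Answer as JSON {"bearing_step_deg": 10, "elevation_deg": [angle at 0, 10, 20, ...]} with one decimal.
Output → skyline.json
{"bearing_step_deg": 10, "elevation_deg": [5.6, 3.7, 3.1, 2.1, 2.0, 2.0, 2.6, 2.5, 2.4, 2.8, 2.7, 2.9, 3.9, 4.6, 5.5, 7.1, 4.8, 3.3, 2.3, 1.5, 1.7, 1.9, 2.0, 2.1, 2.5, 4.8, 9.2, 10.5, 11.1, 10.9, 13.2, 13.8, 16.9, 12.9, 9.2, 7.0]}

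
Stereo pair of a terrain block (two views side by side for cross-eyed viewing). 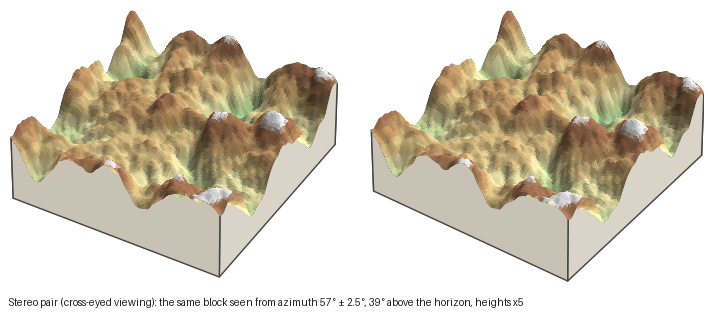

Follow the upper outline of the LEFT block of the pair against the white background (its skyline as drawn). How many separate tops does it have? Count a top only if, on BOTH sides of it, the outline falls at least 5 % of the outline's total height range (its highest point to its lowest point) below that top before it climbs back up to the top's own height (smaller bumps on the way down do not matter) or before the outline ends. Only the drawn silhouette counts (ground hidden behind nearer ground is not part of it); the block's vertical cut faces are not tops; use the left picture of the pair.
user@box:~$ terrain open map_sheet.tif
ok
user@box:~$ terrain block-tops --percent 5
6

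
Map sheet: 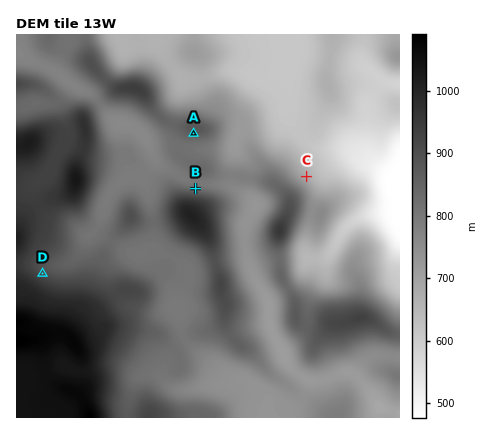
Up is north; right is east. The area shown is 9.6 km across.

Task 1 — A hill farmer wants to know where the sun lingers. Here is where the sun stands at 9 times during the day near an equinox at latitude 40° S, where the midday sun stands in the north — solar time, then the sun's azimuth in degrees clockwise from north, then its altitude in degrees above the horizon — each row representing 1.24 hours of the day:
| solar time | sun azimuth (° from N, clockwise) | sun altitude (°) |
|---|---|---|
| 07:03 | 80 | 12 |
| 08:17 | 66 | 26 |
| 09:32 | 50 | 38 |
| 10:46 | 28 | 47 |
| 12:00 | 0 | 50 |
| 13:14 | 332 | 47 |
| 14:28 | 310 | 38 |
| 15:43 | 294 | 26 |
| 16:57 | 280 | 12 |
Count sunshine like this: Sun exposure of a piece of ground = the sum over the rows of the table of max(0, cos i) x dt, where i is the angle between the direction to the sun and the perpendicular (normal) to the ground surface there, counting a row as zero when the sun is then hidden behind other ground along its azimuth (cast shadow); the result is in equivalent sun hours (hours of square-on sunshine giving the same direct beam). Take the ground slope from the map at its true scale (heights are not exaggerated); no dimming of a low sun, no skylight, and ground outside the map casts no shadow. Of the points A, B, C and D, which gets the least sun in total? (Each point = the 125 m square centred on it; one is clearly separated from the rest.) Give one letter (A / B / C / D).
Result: A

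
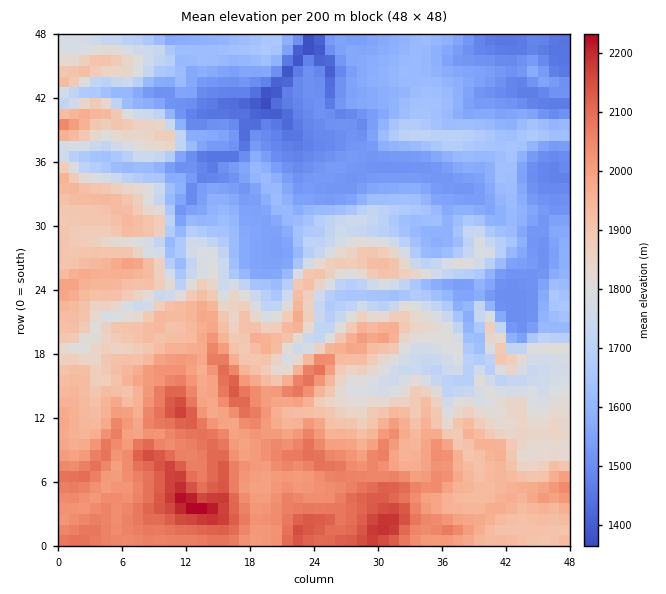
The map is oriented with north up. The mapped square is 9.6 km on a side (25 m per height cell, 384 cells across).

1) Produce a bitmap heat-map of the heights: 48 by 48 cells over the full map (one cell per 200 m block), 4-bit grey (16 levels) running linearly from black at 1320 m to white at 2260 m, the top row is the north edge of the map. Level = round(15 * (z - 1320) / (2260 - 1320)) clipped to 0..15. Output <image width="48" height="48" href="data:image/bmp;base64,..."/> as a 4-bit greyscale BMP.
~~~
<image width="48" height="48" href="data:image/bmp;base64,Qk32BAAAAAAAAHYAAAAoAAAAMAAAADAAAAABAAQAAAAAAIAEAAATCwAAEwsAABAAAAAAAAAAAAAAABEREQAiIiIAMzMzAERERABVVVUAZmZmAHd3dwCIiIgAmZmZAKqqqgC7u7sAzMzMAN3d3QDu7u4A////AMzMzMzMzMzMy7u83d3d3t3Lu7u6qqqZmszMzMzMzM3dzLu83dzN3u7czMy6qpmZmbvMy8zM3d7u3LvM3d3M3e7czLu6qqqqqru8y8zd3v/u3Lu8zMzM3d3cu6qqqqqqqsy7zLzN7u3u3Lu8y7vM3d3Lu6qqqqq7u8zLu7zN7tzdy7u7u7zMzd3MvLqqqqqrvMzMu7zN7szdy7u7u7zMzMzLvLqqqqmZq8vMy8zd7czdy7u8vMzMvLuqu7qqqpmJqbu8y83dzMzdu7vMzMzLvMuqu7qaqpiIiLqrzLzczMzcu7vLzMu7q8uqu7maqpiIiKqqvLu7zMzMu7u7vLqqqryqqpmqmYmIiLqqvLvMzdy7vMuqq7mZmaupqYmpiIiIiKqqq7rM3tu7vMuqqpmZiZqpqXiYiIiIiKqqq6q83cu73cu7upiIiImZqXiHeIiHiKqpqpq83cu83Mu8y6mHd3eJmGZ3h3d3d6qpmau7zLu826qazLqIh3d4dmZodnZ3d5qpmqq7u7q8yqmIrMuYmId3ZndnaId3d5mYmaqru7vMqZmXisuqqYh3d3dmaZh3d4iImZmaqqrLmaqod5qrupmHd4hleWaIiJmImZqpqqq6maqph2iau7qIiIdViERWZqqYmZmqmqq6mZmaqGaJqqqYiIZFljM1VaqYd4iaqqupiYeJqXZ4mImYh3VHdDM0VaqZmHd5qqqomXZoqXZmdmeIdmRWQzM0VbqpqpmHeJqXiHZXqXZVVVVWVVREMzM0VbuqqqmphomHdlVWmpdmZ3dlVEREQzM0VaqqqqqpdXeHVURFeZmHiZmYh2ZlQzMzRJmqqrupZWeHVEREV4mZmqmHZniHZUMzRJmZmZl3Vnd2VEREVneJmZh2VVZndlQzRJmZiIh2VXdmVEREVmd4iHdlREVndlQzRJmZmaqZZWVVVEREVmZ3ZmZVREVnVVQzRJmZmqqZZFRVVERFVWZ3d2VVVUVVRFRDRJmZmqmIU0RFRERVRVVVZmZlVURERFRDM5qqqpmHVDREQzRURDM0RVVVREQzRFQzM6qpmYiHVDNEM0VUMzMzNEREQzMzRVQzM6mId2ZVRDIzNEVDMzMzMzMzMzNERVQzMpdmVVVUMzMjNFQzMzMzMzMzM0RERVQzM3ZVVWd3ZDIiI0MzMzMzMzMzREVVVVQzM3d3Z3iIhlQzMjMyIjMzM0RVVWZlVVVEM6qYiIiJlkREMjMiIzMzNFZmZmZmVVVlVcupmZmYdDMzMiIiIzMzM0VmVVVVVEVVRaqqqYd2QyIiIhESIzMzM0RVVVRERERDM2eJhlREMzIiIhEiMzI0RERVVVRDMzMyInZlVVQzNEMzIiESMzI0RERFVVRDMzIjM6mGZ3ZURUMzMzISMzI0REVVVUREMzM0M5mpiIh1VUREREQxIzEzREVVVEREQzNDIoiZmYh2ZVVVRVVCEiI0RERVVEMzMzMzInd4iHd3VVVVVVZUERNERERFVEMzIiIyInd3d2ZVREREVVVUMRNERERFVUQzIiIzIg=="/>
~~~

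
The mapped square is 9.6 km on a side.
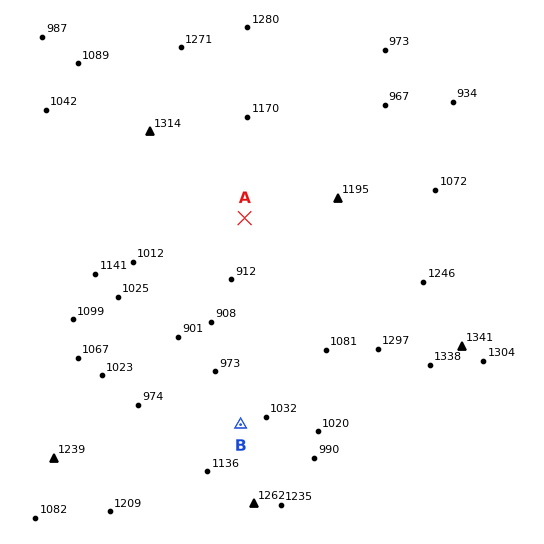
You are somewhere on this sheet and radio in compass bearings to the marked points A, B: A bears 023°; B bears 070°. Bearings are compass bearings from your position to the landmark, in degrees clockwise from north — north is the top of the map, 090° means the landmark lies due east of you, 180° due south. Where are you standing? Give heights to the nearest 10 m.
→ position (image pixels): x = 142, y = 461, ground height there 1080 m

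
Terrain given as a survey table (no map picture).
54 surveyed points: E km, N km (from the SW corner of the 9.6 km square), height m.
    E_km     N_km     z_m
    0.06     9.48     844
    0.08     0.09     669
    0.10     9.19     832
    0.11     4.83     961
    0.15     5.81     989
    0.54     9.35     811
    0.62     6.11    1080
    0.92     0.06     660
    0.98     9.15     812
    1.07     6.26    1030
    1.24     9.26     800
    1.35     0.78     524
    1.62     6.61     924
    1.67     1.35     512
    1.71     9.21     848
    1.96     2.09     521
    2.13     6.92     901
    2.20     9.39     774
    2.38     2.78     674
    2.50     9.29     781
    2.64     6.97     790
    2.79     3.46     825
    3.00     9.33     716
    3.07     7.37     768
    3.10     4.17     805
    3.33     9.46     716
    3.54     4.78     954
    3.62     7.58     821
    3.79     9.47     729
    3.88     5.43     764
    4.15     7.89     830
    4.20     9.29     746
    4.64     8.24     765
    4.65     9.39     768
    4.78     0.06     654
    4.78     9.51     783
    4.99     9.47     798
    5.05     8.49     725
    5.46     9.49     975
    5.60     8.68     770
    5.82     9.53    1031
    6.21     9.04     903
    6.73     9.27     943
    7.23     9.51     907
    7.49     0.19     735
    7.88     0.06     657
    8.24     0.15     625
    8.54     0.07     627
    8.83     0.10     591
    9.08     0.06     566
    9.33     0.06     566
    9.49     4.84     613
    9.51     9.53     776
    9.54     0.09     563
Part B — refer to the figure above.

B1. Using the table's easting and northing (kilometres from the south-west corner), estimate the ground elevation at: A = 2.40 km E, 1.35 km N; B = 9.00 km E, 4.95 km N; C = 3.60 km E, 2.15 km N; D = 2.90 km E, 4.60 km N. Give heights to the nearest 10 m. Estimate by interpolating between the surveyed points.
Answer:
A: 630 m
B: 620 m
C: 750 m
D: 880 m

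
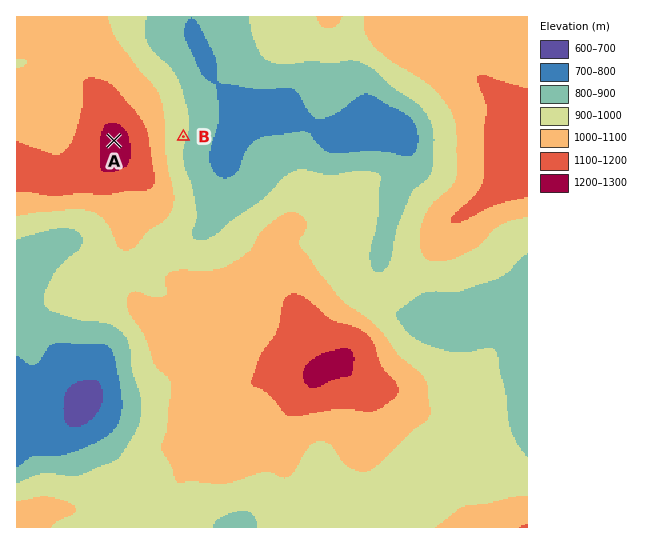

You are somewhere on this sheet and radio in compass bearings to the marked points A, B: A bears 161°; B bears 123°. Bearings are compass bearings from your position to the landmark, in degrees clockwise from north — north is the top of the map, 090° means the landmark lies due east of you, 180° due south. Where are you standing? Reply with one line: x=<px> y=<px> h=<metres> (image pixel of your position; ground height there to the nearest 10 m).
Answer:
x=92 y=78 h=1100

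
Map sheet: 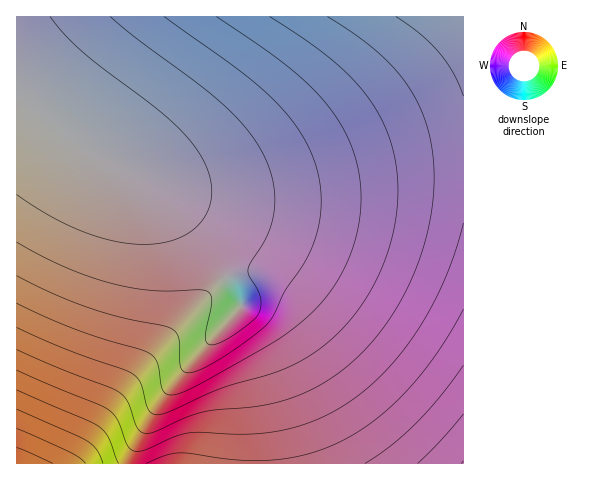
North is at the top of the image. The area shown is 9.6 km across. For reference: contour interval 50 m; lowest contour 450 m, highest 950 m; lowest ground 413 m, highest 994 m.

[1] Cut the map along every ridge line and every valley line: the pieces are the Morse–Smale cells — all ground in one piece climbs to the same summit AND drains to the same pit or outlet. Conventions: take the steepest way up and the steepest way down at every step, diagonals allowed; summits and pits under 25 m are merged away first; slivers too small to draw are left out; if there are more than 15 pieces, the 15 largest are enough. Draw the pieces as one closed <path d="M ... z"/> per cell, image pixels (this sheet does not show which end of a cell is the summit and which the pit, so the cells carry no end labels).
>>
<path d="M463 16l-446 0-1 80 38 33 50 34 34 16 40 11 23 2 56-2 150-26 56-3z"/><path d="M17 96l-1 367 57 1 51-76 78-88 24-23-22-36-28-31-36-27-64-37-34-26z"/><path d="M463 161l-56 3-109 20-70 8-50-2-51-15 31 19 30 27 16 20 23 36 16-5 16 0 22 8 18 12 118 117 46 42z"/><path d="M259 272l-16 0-17 6 15 27-1 3-45 49-34 42-25 45-4 14 0 6 332-1 0-11-47-43-103-103-33-26z"/><path d="M227 278l-6 3-19 19-78 88-29 40-21 36 58-1 4-19 25-45 34-42 45-49 1-3z"/>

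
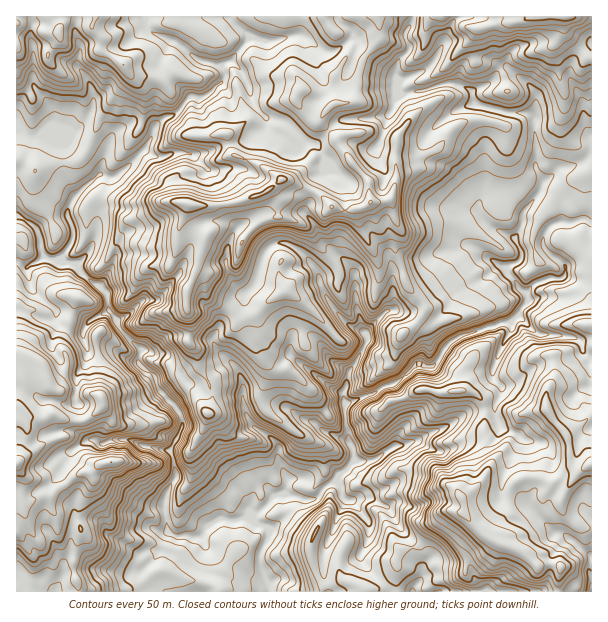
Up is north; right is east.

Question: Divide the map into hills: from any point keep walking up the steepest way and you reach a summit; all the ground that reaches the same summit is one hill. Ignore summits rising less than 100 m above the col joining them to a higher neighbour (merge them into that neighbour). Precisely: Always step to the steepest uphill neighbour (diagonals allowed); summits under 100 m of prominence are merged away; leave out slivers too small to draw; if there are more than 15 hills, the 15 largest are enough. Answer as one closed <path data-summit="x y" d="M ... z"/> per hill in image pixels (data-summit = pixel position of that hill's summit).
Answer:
<path data-summit="189 204" d="M413 16l-182 0-1 2 20 20-14 16-14 12 2 6-1 9-14 13-9 4-9-1-15 17-18 8-13 27-23 23-11 6-12-3-24 21-8-11-3-9-2-32-19-9 11-9 0-13-8-14-8-8-5 0-9 7-8 13 0 104 14 8 7 7 5 22 3 6 29 6 13 14 11 6 8 9 3 18 7 9 4 9 22 21-3 6 0 7 15 12 4 14 18 19 6 12-1 11-11 18 5 18 0 12-11 19 2 27 6 12-4 11-9 4-5 8-12 10 0 6 16 16 253 0 10-13 0-12-6-7-5-20-13-16-7-15-16-10-11-1-15 2-6-5-5-16 18-18-7-24-4-30 6-5 19-6 14-10 12-2 22-20 11 3 6-1 14-22 10-7 55-17 15-18-2-9 10-10 12-5 13 0 4-3 0-9-13-10-10-11 5-15 5-6 9-2 12 1 5-3 9 0 5 2 0-66-2 0-12 8-20 5-16 13-6-12 0-74-2-6-22-20-9-2-14 16-15 7-18-7-12 0-21 7-9 0-7 3-8 0-2-2 1-11-2-4 0-9 2-8 11-10-3-18z"/><path data-summit="461 498" d="M587 220l-9 0-5 3-12-1-9 2-5 6-5 15 10 11 13 10 0 9-4 3-13 0-12 5-10 10 2 9-15 18-55 17-10 7-14 22-6 1-11-3-22 20-12 2-14 10-19 6-6 5 4 30 7 24-18 18 5 16 6 5 15-2 11 1 16 10 7 15 13 16 5 20 6 7 1 8-9 17 179-1 0-34-29-23-11-4-28-28-18-4-4-4 2-20 18-34-4-6-17-6-7-15 0-6 6-11 2-9 11-3 26-20 13-6 23-2 7-6 8 8 2-1 0-133z"/><path data-summit="17 464" d="M17 216l-1 375 140 1-14-16 0-6 12-10 4-8-8-2-6 3-7 0-15-12-11-5-12-16-22-2-3 4 0-24-10-10-4-15 10-20 11-9 11-5 9 5 13-5 14 0 18 7 24 5 12-25-1-10-23-27-4-14-15-12 0-7 3-6-22-21-4-9-7-9-3-18-8-9-11-6-13-14-29-6-3-6-5-22-7-7z"/><path data-summit="59 33" d="M230 16l-214 1 0 93 8-12 9-7 5 0 8 8 8 14 0 13-11 9 19 9 2 32 3 9 8 11 24-21 12 3 11-6 23-23 13-27 18-8 15-17 9 1 9-4 14-13 1-9-2-6 6-4 22-24z"/><path data-summit="567 17" d="M591 16l-177 0-8 16 3 18-11 10-2 8 0 9 2 4-1 11 2 2 8 0 7-3 9 0 21-7 12 0 18 7 15-7 14-16 9 2 22 20 2 6 0 74 7 12 15-13 20-5 14-9z"/><path data-summit="591 464" d="M582 350l-7 6-27 4-17 8-18 16-10 2-3 10-6 11 0 6 6 15 18 6 4 6-18 34-2 20 4 4 18 4 28 28 11 4 28 22 1-197z"/><path data-summit="111 462" d="M128 439l-14 0-10 5-12-5-11 5-11 9-6 11-4 9 1 9 6 10 7 6 1 22 24 0 12 16 11 5 15 12 7 0 6-3 15 0 7-13 0-3-4-3-4-16 0-17 11-19-3-24-5-5-21-4z"/>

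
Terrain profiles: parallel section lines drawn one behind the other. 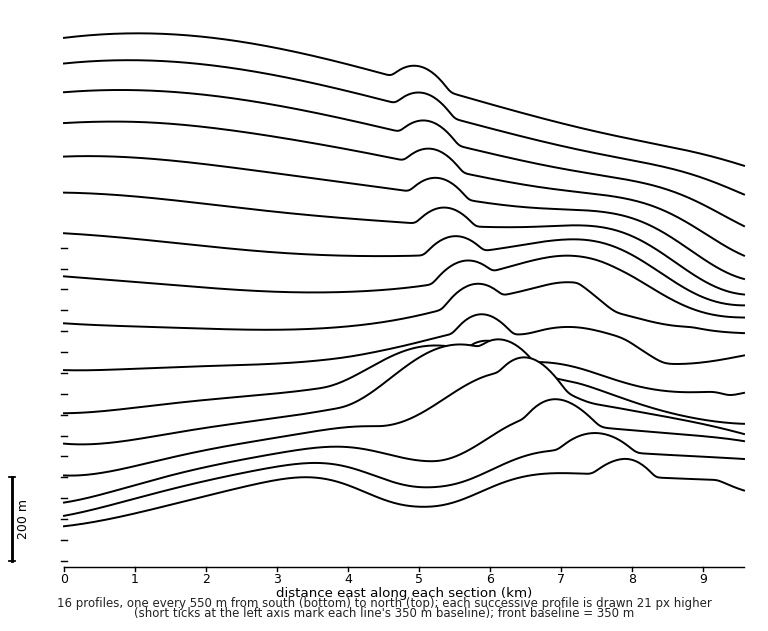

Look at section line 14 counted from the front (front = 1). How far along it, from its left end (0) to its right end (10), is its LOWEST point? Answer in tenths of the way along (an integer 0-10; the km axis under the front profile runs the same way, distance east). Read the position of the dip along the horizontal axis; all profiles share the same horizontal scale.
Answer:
10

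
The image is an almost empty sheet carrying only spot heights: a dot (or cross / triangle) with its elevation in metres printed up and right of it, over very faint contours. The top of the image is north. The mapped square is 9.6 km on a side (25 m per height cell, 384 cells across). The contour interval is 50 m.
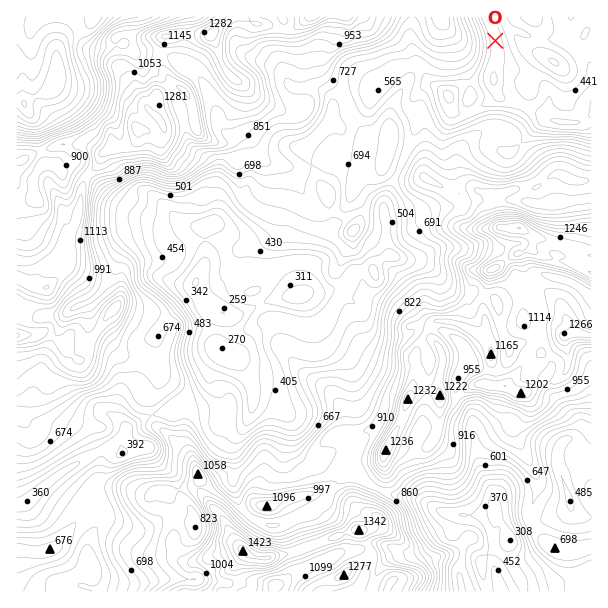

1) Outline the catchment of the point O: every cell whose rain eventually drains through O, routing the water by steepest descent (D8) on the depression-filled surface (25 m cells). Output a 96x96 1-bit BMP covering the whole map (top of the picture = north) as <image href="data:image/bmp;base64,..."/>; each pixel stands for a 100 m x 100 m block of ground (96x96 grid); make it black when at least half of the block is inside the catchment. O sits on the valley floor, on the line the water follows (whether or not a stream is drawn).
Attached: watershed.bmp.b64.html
<image width="96" height="96" href="data:image/bmp;base64,Qk2+BAAAAAAAAD4AAAAoAAAAYAAAAGAAAAABAAEAAAAAAIAEAAATCwAAEwsAAAIAAAAAAAAA////AAAAAAAAAAAAAAAAAAAAAAAAAAAAAAAAAAAAAAAAAAAAAAAAAAAAAAAAAAAAAAAAAAAAAAAAAAAAAAAAAAAAAAAAAAAAAAAAAAAAAAAAAAAAAAAAAAAAAAAAAAAAAAAAAAAAAAAAAAAAAAAAAAAAAAAAAAAAAAAAAAAAAAAAAAAAAAAAAAAAAAAAAAAAAAAAAAAAAAAAAAAAAAAAAAAAAAAAAAAAAAAAAAAAAAAAAAAAAAAAAAAAAAAAAAAAAAAAAAAAAAAAAAAAAAAAAAAAAAAAAAAAAAAAAAAAAAAAAAAAAAAAAAAAAAAAAAAAAAAAAAAAAAAAAAAAAAAAAAAAAAAAAAAAAAAAAAAAAAAAAAAAAAAAAAAAAAAAAAAAAAAAAAAAAAAAAAAAAAAAAAAAAAAAAAAAAAAAAAAAAAAAAAAAAAAAAAAAAAAAAAAAAAAAAAAAAAAAAAAAAAAAAAAAAAAAAAAAAAAAAAAAAAAAAAAAAAAAAAAAAAAAAAAAAAAAAAAAAAAAAAAAAAAAAAAAAAAAAAAAAAAAAAAAAAAAAAAAAAAAAAAAAAAAAAAAAAAAAAAAAAAAAAAAAAAAAAAAAAAAAAAAAAAAAAAAAAAAAAAAAAAAAAAAAAAAAAAAAAAAAAAAAAAAAAAAAAAAAAAAAAAAAAAAAAAAAAAAAAAAAAAAAAAAAAAAAAAAAAAAAAAAAAAAAAAAAAAAAAAAAAAAAAAAAAAAAAAAAAAAAAAAAAAAAAAAAAAAAAAAAAAAAAAAAAAAAAAAAAAAAAAAAAAAAAAAAAAAAAAAAAAAAAAAAAAAAAAAAAAAAAAAAAAAAAAAAAAAAAAAAAAAAAAAAAAAAAAAAAAAAAAAAAAAAAAAAAAAAAAAAAAAAAAAAAAAAAAAAAAAAAAAAAAAAAAAAAAAAAAAAAAAAAAAAAAAAAAAAAAAAAAAAAAAAAAAAAAAAAAAAAAAAAAAAAAAAAAAAAACAAAAAAAAAAAAAAAHAAAAAAAAAAAAAAAPAAAAAAAAAAAAAAAfAAAAAAAAAAAAAAA/AAAAAAAAAAAAAAB/AAAAAAAAAAAAAAD8AAAAAAAAAAAAAAHwAAAAAAAAAAAAAAfAAAAAAAAAAAAAAB/AAAAAAAAAAAAAA//AAAAAAAAAAAAAB//AAAAAAAAAAAAAA//AAAAAAAAAAAAAA//AAAAAAAAAAAAAA//gAAAAAAAAAAAAH//wAAAAAAAAAAAAP//4AAAAAAAAAAAAf///wAAAAAAAAAAAf///4AAAAAAAAAAA////8AAAAAAAAAAB////8AAAAAAAAAAB////+AAAAAAAAAAB////+AAAAAAAAAAD/////AAAAAAAAAAH/////AAAAAAAAAAP/////AAAAAAAAAAf/////AAAAAAAAAAf/////gAAAAAAAAAf/////wAAAAAAAAAf/////wAAAAAAAAAf/////AAAAAAAAAAf////8AAAAAAAAAAf///AAAAAAAAAAAAf//+AAAAAAAAAAAA///8AAAAAAAAAAAA///4AAAA="/>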